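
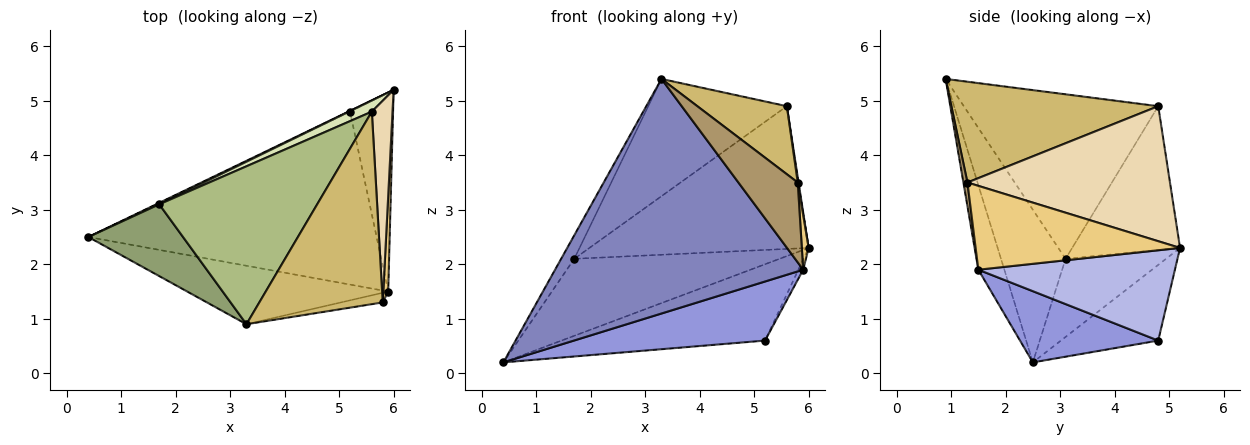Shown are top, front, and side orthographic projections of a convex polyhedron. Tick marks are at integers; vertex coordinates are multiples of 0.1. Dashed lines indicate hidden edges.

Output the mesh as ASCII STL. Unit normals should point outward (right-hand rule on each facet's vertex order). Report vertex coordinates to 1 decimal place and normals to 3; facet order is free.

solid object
 facet normal -0.431 0.902 -0.009
  outer loop
   vertex 5.2 4.8 0.6
   vertex 0.4 2.5 0.2
   vertex 6.0 5.2 2.3
  endloop
 endfacet
 facet normal -0.101 -0.965 -0.241
  outer loop
   vertex 5.9 1.5 1.9
   vertex 3.3 0.9 5.4
   vertex 0.4 2.5 0.2
  endloop
 endfacet
 facet normal 0.228 -0.315 -0.921
  outer loop
   vertex 5.9 1.5 1.9
   vertex 0.4 2.5 0.2
   vertex 5.2 4.8 0.6
  endloop
 endfacet
 facet normal 0.903 0.022 -0.430
  outer loop
   vertex 5.9 1.5 1.9
   vertex 5.2 4.8 0.6
   vertex 6.0 5.2 2.3
  endloop
 endfacet
 facet normal -0.837 0.170 0.519
  outer loop
   vertex 1.7 3.1 2.1
   vertex 0.4 2.5 0.2
   vertex 3.3 0.9 5.4
  endloop
 endfacet
 facet normal -0.642 0.457 0.616
  outer loop
   vertex 1.7 3.1 2.1
   vertex 3.3 0.9 5.4
   vertex 5.6 4.8 4.9
  endloop
 endfacet
 facet normal -0.439 0.898 0.017
  outer loop
   vertex 1.7 3.1 2.1
   vertex 6.0 5.2 2.3
   vertex 0.4 2.5 0.2
  endloop
 endfacet
 facet normal -0.440 0.895 0.070
  outer loop
   vertex 1.7 3.1 2.1
   vertex 5.6 4.8 4.9
   vertex 6.0 5.2 2.3
  endloop
 endfacet
 facet normal 0.068 -0.991 -0.120
  outer loop
   vertex 5.8 1.3 3.5
   vertex 3.3 0.9 5.4
   vertex 5.9 1.5 1.9
  endloop
 endfacet
 facet normal 0.610 -0.264 0.747
  outer loop
   vertex 5.8 1.3 3.5
   vertex 5.6 4.8 4.9
   vertex 3.3 0.9 5.4
  endloop
 endfacet
 facet normal 0.998 -0.033 0.058
  outer loop
   vertex 5.8 1.3 3.5
   vertex 5.9 1.5 1.9
   vertex 6.0 5.2 2.3
  endloop
 endfacet
 facet normal 0.988 -0.004 0.151
  outer loop
   vertex 5.8 1.3 3.5
   vertex 6.0 5.2 2.3
   vertex 5.6 4.8 4.9
  endloop
 endfacet
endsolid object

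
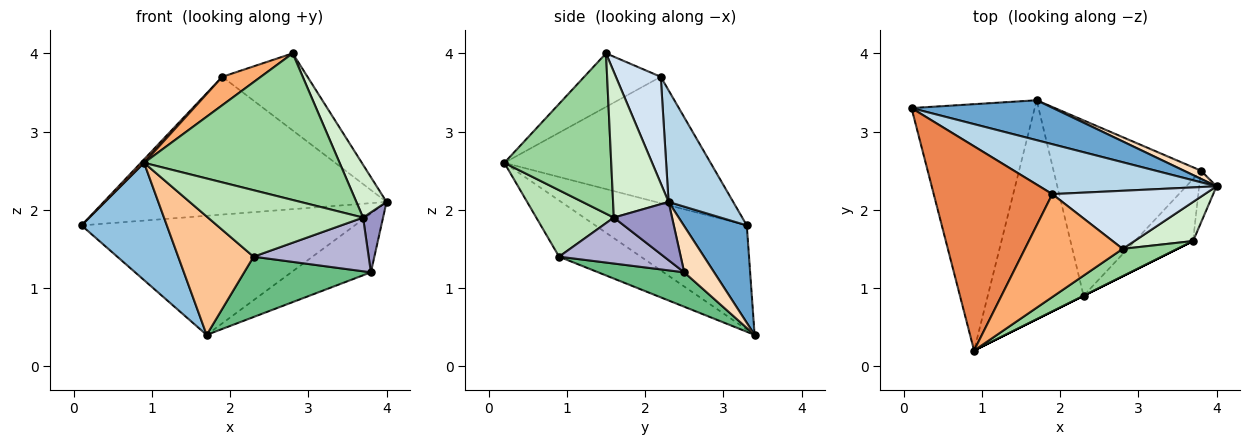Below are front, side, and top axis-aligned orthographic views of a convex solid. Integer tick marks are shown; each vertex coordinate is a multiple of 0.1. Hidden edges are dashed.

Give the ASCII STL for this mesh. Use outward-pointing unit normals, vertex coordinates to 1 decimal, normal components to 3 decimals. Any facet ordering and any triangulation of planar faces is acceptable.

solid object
 facet normal 0.214 0.926 0.310
  outer loop
   vertex 1.7 3.4 0.4
   vertex 0.1 3.3 1.8
   vertex 4.0 2.3 2.1
  endloop
 endfacet
 facet normal -0.607 -0.342 -0.718
  outer loop
   vertex 1.7 3.4 0.4
   vertex 0.9 0.2 2.6
   vertex 0.1 3.3 1.8
  endloop
 endfacet
 facet normal 0.210 0.919 0.333
  outer loop
   vertex 1.9 2.2 3.7
   vertex 4.0 2.3 2.1
   vertex 0.1 3.3 1.8
  endloop
 endfacet
 facet normal 0.388 0.736 0.555
  outer loop
   vertex 1.9 2.2 3.7
   vertex 2.8 1.5 4.0
   vertex 4.0 2.3 2.1
  endloop
 endfacet
 facet normal -0.729 -0.012 0.684
  outer loop
   vertex 1.9 2.2 3.7
   vertex 0.1 3.3 1.8
   vertex 0.9 0.2 2.6
  endloop
 endfacet
 facet normal -0.467 -0.235 0.852
  outer loop
   vertex 1.9 2.2 3.7
   vertex 0.9 0.2 2.6
   vertex 2.8 1.5 4.0
  endloop
 endfacet
 facet normal -0.459 -0.423 -0.782
  outer loop
   vertex 2.3 0.9 1.4
   vertex 0.9 0.2 2.6
   vertex 1.7 3.4 0.4
  endloop
 endfacet
 facet normal 0.349 0.928 0.129
  outer loop
   vertex 3.8 2.5 1.2
   vertex 1.7 3.4 0.4
   vertex 4.0 2.3 2.1
  endloop
 endfacet
 facet normal 0.216 -0.318 -0.923
  outer loop
   vertex 3.8 2.5 1.2
   vertex 2.3 0.9 1.4
   vertex 1.7 3.4 0.4
  endloop
 endfacet
 facet normal 0.473 -0.866 0.162
  outer loop
   vertex 3.7 1.6 1.9
   vertex 2.8 1.5 4.0
   vertex 0.9 0.2 2.6
  endloop
 endfacet
 facet normal 0.447 -0.894 0.000
  outer loop
   vertex 3.7 1.6 1.9
   vertex 0.9 0.2 2.6
   vertex 2.3 0.9 1.4
  endloop
 endfacet
 facet normal 0.828 -0.450 0.334
  outer loop
   vertex 3.7 1.6 1.9
   vertex 4.0 2.3 2.1
   vertex 2.8 1.5 4.0
  endloop
 endfacet
 facet normal 0.910 -0.312 -0.272
  outer loop
   vertex 3.7 1.6 1.9
   vertex 3.8 2.5 1.2
   vertex 4.0 2.3 2.1
  endloop
 endfacet
 facet normal 0.513 -0.562 -0.649
  outer loop
   vertex 3.7 1.6 1.9
   vertex 2.3 0.9 1.4
   vertex 3.8 2.5 1.2
  endloop
 endfacet
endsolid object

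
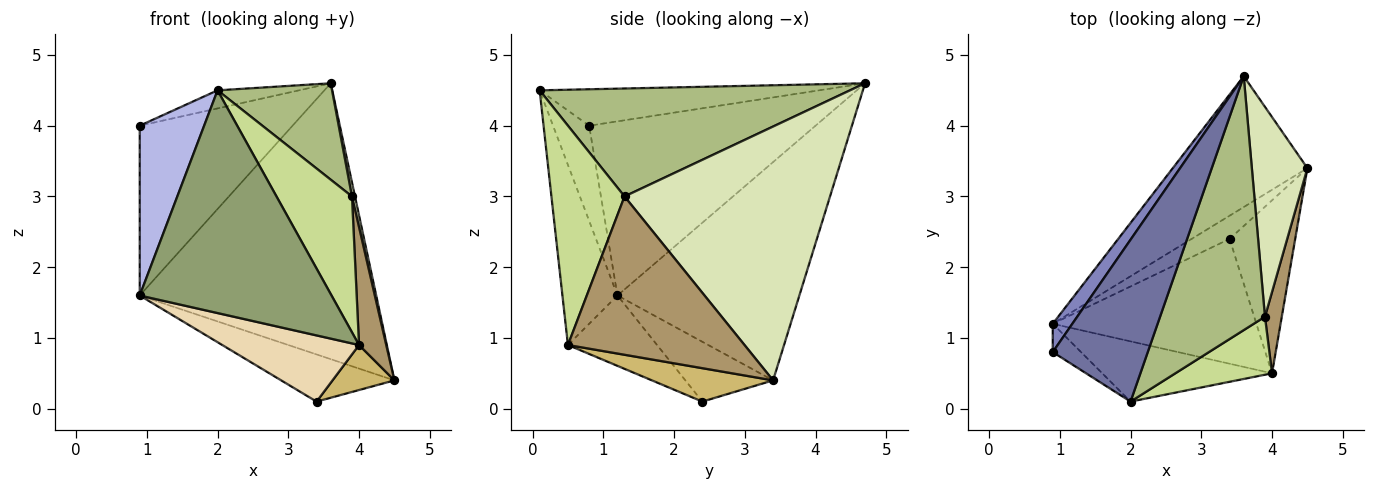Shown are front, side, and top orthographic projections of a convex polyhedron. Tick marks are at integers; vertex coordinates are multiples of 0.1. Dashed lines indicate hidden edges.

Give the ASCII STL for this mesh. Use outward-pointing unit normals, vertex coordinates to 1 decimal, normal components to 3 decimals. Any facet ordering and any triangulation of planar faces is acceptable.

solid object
 facet normal -0.356 0.104 0.929
  outer loop
   vertex 2.0 0.1 4.5
   vertex 3.6 4.7 4.6
   vertex 0.9 0.8 4.0
  endloop
 endfacet
 facet normal -0.825 0.557 0.093
  outer loop
   vertex 0.9 1.2 1.6
   vertex 0.9 0.8 4.0
   vertex 3.6 4.7 4.6
  endloop
 endfacet
 facet normal -0.571 0.742 -0.352
  outer loop
   vertex 0.9 1.2 1.6
   vertex 3.6 4.7 4.6
   vertex 4.5 3.4 0.4
  endloop
 endfacet
 facet normal -0.484 -0.863 -0.144
  outer loop
   vertex 0.9 1.2 1.6
   vertex 2.0 0.1 4.5
   vertex 0.9 0.8 4.0
  endloop
 endfacet
 facet normal -0.267 -0.930 -0.252
  outer loop
   vertex 0.9 1.2 1.6
   vertex 4.0 0.5 0.9
   vertex 2.0 0.1 4.5
  endloop
 endfacet
 facet normal 0.693 -0.256 0.674
  outer loop
   vertex 3.9 1.3 3.0
   vertex 3.6 4.7 4.6
   vertex 2.0 0.1 4.5
  endloop
 endfacet
 facet normal 0.665 -0.687 0.293
  outer loop
   vertex 3.9 1.3 3.0
   vertex 2.0 0.1 4.5
   vertex 4.0 0.5 0.9
  endloop
 endfacet
 facet normal 0.977 -0.014 0.214
  outer loop
   vertex 3.9 1.3 3.0
   vertex 4.5 3.4 0.4
   vertex 3.6 4.7 4.6
  endloop
 endfacet
 facet normal 0.983 -0.151 0.105
  outer loop
   vertex 3.9 1.3 3.0
   vertex 4.0 0.5 0.9
   vertex 4.5 3.4 0.4
  endloop
 endfacet
 facet normal 0.442 -0.226 -0.868
  outer loop
   vertex 3.4 2.4 0.1
   vertex 4.5 3.4 0.4
   vertex 4.0 0.5 0.9
  endloop
 endfacet
 facet normal -0.571 0.737 -0.362
  outer loop
   vertex 3.4 2.4 0.1
   vertex 0.9 1.2 1.6
   vertex 4.5 3.4 0.4
  endloop
 endfacet
 facet normal -0.292 -0.448 -0.845
  outer loop
   vertex 3.4 2.4 0.1
   vertex 4.0 0.5 0.9
   vertex 0.9 1.2 1.6
  endloop
 endfacet
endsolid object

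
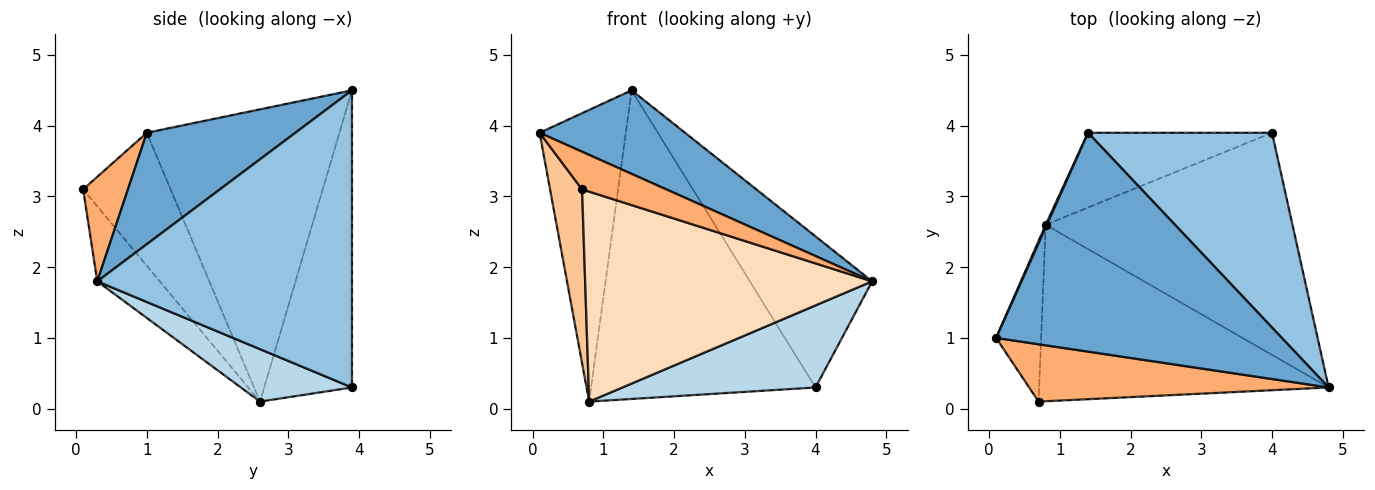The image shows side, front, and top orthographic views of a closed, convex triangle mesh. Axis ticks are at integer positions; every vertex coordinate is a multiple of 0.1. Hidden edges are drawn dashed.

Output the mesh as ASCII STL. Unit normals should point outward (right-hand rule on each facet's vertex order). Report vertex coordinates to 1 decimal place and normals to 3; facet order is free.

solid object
 facet normal 0.342 -0.335 0.878
  outer loop
   vertex 1.4 3.9 4.5
   vertex 0.1 1.0 3.9
   vertex 4.8 0.3 1.8
  endloop
 endfacet
 facet normal 0.787 0.378 0.487
  outer loop
   vertex 1.4 3.9 4.5
   vertex 4.8 0.3 1.8
   vertex 4.0 3.9 0.3
  endloop
 endfacet
 facet normal 0.196 -0.340 -0.920
  outer loop
   vertex 0.8 2.6 0.1
   vertex 4.0 3.9 0.3
   vertex 4.8 0.3 1.8
  endloop
 endfacet
 facet normal -0.913 0.408 0.004
  outer loop
   vertex 0.8 2.6 0.1
   vertex 0.1 1.0 3.9
   vertex 1.4 3.9 4.5
  endloop
 endfacet
 facet normal -0.355 0.908 -0.220
  outer loop
   vertex 0.8 2.6 0.1
   vertex 1.4 3.9 4.5
   vertex 4.0 3.9 0.3
  endloop
 endfacet
 facet normal 0.280 -0.527 0.803
  outer loop
   vertex 0.7 0.1 3.1
   vertex 4.8 0.3 1.8
   vertex 0.1 1.0 3.9
  endloop
 endfacet
 facet normal -0.895 -0.328 -0.303
  outer loop
   vertex 0.7 0.1 3.1
   vertex 0.1 1.0 3.9
   vertex 0.8 2.6 0.1
  endloop
 endfacet
 facet normal -0.164 -0.755 -0.635
  outer loop
   vertex 0.7 0.1 3.1
   vertex 0.8 2.6 0.1
   vertex 4.8 0.3 1.8
  endloop
 endfacet
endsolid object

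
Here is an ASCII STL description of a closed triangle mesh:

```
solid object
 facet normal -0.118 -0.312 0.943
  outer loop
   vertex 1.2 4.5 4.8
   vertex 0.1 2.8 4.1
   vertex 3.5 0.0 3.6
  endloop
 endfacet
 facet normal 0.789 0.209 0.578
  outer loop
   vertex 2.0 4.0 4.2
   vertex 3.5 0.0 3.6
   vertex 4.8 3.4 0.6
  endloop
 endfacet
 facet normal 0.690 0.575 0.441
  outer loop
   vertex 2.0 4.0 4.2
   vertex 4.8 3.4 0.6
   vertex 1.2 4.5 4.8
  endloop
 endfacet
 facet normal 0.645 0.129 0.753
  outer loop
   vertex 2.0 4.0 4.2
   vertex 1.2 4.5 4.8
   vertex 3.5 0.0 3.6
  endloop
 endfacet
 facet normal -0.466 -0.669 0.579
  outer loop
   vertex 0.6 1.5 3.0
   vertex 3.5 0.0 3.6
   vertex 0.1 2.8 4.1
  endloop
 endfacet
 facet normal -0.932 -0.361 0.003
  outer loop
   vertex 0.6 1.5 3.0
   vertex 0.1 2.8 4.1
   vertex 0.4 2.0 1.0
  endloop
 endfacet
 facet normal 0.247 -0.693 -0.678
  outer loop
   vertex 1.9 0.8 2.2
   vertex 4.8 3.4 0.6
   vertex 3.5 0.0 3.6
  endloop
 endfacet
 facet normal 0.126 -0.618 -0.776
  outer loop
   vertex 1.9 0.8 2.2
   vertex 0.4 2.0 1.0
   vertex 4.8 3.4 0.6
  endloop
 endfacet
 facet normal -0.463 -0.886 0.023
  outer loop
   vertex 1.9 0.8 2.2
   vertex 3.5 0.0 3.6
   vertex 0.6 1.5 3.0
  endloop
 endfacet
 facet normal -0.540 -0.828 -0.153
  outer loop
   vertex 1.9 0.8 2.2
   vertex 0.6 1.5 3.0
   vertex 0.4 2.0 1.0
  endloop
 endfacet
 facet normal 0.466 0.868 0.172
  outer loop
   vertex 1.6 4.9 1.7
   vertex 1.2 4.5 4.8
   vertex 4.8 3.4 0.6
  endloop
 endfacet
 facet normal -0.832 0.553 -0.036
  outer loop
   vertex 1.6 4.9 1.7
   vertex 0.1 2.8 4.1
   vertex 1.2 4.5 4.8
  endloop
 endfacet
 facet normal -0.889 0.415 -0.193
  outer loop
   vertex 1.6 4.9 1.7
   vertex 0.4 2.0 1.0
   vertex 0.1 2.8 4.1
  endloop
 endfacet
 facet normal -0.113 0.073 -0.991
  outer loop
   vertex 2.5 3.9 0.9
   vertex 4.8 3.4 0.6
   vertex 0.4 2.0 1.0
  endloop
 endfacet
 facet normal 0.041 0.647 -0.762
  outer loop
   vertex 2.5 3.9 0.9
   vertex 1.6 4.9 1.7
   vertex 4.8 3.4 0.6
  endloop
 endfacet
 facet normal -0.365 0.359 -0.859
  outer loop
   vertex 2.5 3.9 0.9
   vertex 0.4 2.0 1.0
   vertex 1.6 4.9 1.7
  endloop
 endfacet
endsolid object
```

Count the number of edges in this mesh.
24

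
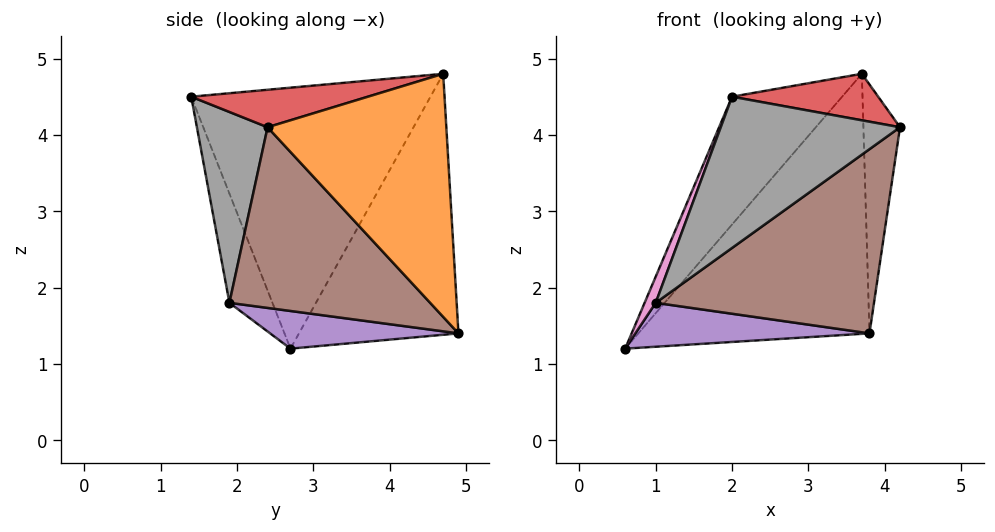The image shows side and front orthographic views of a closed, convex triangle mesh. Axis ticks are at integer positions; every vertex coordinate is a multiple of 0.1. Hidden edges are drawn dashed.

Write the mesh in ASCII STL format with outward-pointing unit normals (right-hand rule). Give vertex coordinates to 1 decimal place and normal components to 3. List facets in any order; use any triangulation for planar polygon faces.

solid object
 facet normal -0.568 0.823 0.032
  outer loop
   vertex 3.7 4.7 4.8
   vertex 3.8 4.9 1.4
   vertex 0.6 2.7 1.2
  endloop
 endfacet
 facet normal 0.979 0.200 0.041
  outer loop
   vertex 3.7 4.7 4.8
   vertex 4.2 2.4 4.1
   vertex 3.8 4.9 1.4
  endloop
 endfacet
 facet normal -0.796 0.366 0.482
  outer loop
   vertex 2.0 1.4 4.5
   vertex 3.7 4.7 4.8
   vertex 0.6 2.7 1.2
  endloop
 endfacet
 facet normal 0.273 -0.225 0.935
  outer loop
   vertex 2.0 1.4 4.5
   vertex 4.2 2.4 4.1
   vertex 3.7 4.7 4.8
  endloop
 endfacet
 facet normal 0.355 -0.441 -0.824
  outer loop
   vertex 1.0 1.9 1.8
   vertex 0.6 2.7 1.2
   vertex 3.8 4.9 1.4
  endloop
 endfacet
 facet normal 0.533 -0.580 -0.616
  outer loop
   vertex 1.0 1.9 1.8
   vertex 3.8 4.9 1.4
   vertex 4.2 2.4 4.1
  endloop
 endfacet
 facet normal -0.924 -0.239 0.298
  outer loop
   vertex 1.0 1.9 1.8
   vertex 2.0 1.4 4.5
   vertex 0.6 2.7 1.2
  endloop
 endfacet
 facet normal 0.351 -0.889 -0.294
  outer loop
   vertex 1.0 1.9 1.8
   vertex 4.2 2.4 4.1
   vertex 2.0 1.4 4.5
  endloop
 endfacet
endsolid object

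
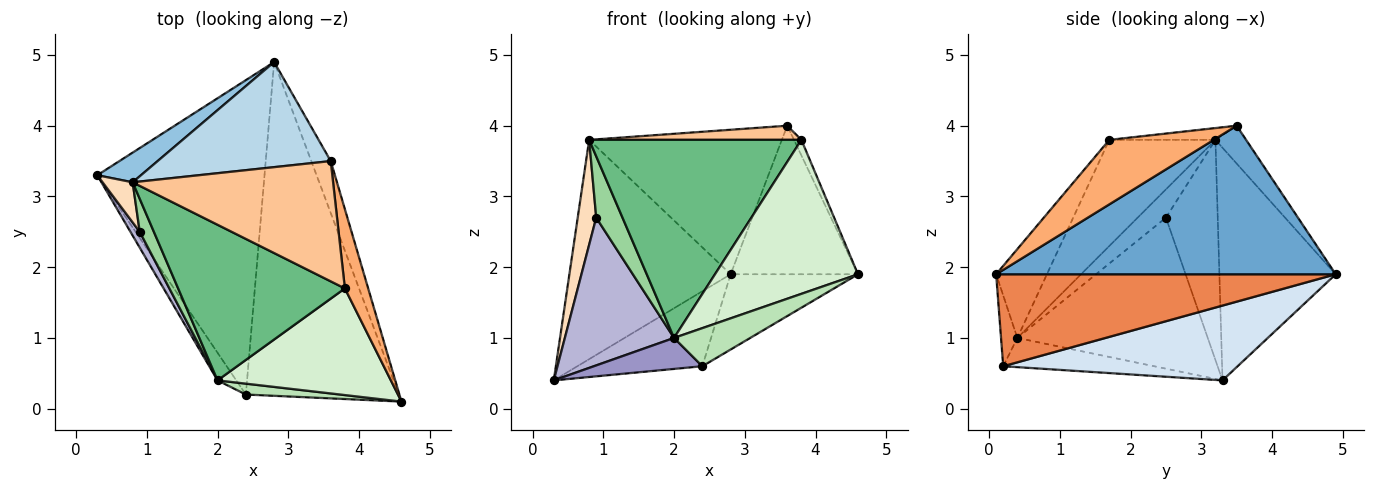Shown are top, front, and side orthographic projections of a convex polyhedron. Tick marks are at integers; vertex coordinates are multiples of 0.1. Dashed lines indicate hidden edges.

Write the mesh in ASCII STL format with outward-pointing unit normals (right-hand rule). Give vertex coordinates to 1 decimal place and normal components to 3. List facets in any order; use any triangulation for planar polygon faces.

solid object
 facet normal 0.929 0.349 -0.122
  outer loop
   vertex 3.6 3.5 4.0
   vertex 4.6 0.1 1.9
   vertex 2.8 4.9 1.9
  endloop
 endfacet
 facet normal -0.581 0.806 0.109
  outer loop
   vertex 0.8 3.2 3.8
   vertex 2.8 4.9 1.9
   vertex 0.3 3.3 0.4
  endloop
 endfacet
 facet normal -0.128 0.802 0.583
  outer loop
   vertex 0.8 3.2 3.8
   vertex 3.6 3.5 4.0
   vertex 2.8 4.9 1.9
  endloop
 endfacet
 facet normal 0.399 0.213 -0.892
  outer loop
   vertex 2.4 0.2 0.6
   vertex 0.3 3.3 0.4
   vertex 2.8 4.9 1.9
  endloop
 endfacet
 facet normal 0.506 0.190 -0.841
  outer loop
   vertex 2.4 0.2 0.6
   vertex 2.8 4.9 1.9
   vertex 4.6 0.1 1.9
  endloop
 endfacet
 facet normal 0.938 0.067 0.339
  outer loop
   vertex 3.8 1.7 3.8
   vertex 4.6 0.1 1.9
   vertex 3.6 3.5 4.0
  endloop
 endfacet
 facet normal -0.058 -0.117 0.991
  outer loop
   vertex 3.8 1.7 3.8
   vertex 3.6 3.5 4.0
   vertex 0.8 3.2 3.8
  endloop
 endfacet
 facet normal -0.934 -0.334 0.128
  outer loop
   vertex 0.9 2.5 2.7
   vertex 0.8 3.2 3.8
   vertex 0.3 3.3 0.4
  endloop
 endfacet
 facet normal -0.366 -0.732 0.575
  outer loop
   vertex 2.0 0.4 1.0
   vertex 3.8 1.7 3.8
   vertex 0.8 3.2 3.8
  endloop
 endfacet
 facet normal -0.688 -0.639 0.344
  outer loop
   vertex 2.0 0.4 1.0
   vertex 0.8 3.2 3.8
   vertex 0.9 2.5 2.7
  endloop
 endfacet
 facet normal -0.202 -0.942 0.269
  outer loop
   vertex 2.0 0.4 1.0
   vertex 2.4 0.2 0.6
   vertex 4.6 0.1 1.9
  endloop
 endfacet
 facet normal -0.280 -0.789 0.547
  outer loop
   vertex 2.0 0.4 1.0
   vertex 4.6 0.1 1.9
   vertex 3.8 1.7 3.8
  endloop
 endfacet
 facet normal -0.720 -0.518 -0.461
  outer loop
   vertex 2.0 0.4 1.0
   vertex 0.3 3.3 0.4
   vertex 2.4 0.2 0.6
  endloop
 endfacet
 facet normal -0.866 -0.497 0.053
  outer loop
   vertex 2.0 0.4 1.0
   vertex 0.9 2.5 2.7
   vertex 0.3 3.3 0.4
  endloop
 endfacet
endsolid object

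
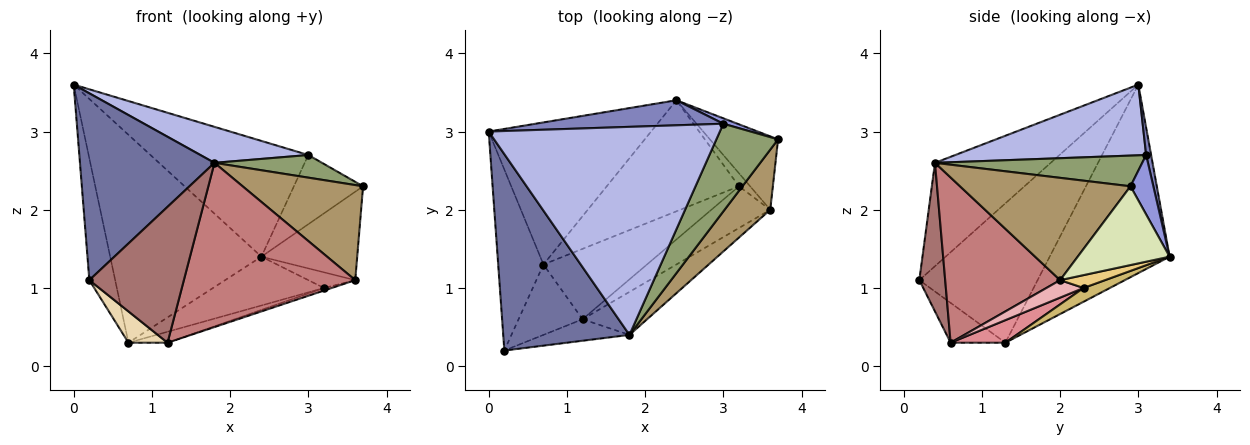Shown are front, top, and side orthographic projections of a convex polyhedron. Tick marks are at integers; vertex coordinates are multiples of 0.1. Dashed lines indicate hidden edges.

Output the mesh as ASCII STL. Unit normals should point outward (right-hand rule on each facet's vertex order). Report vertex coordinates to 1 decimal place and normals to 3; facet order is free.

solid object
 facet normal -0.510 -0.593 0.623
  outer loop
   vertex 1.8 0.4 2.6
   vertex 0.0 3.0 3.6
   vertex 0.2 0.2 1.1
  endloop
 endfacet
 facet normal 0.031 0.977 0.211
  outer loop
   vertex 3.0 3.1 2.7
   vertex 2.4 3.4 1.4
   vertex 0.0 3.0 3.6
  endloop
 endfacet
 facet normal 0.313 0.947 0.074
  outer loop
   vertex 3.0 3.1 2.7
   vertex 3.7 2.9 2.3
   vertex 2.4 3.4 1.4
  endloop
 endfacet
 facet normal 0.288 -0.163 0.943
  outer loop
   vertex 3.0 3.1 2.7
   vertex 0.0 3.0 3.6
   vertex 1.8 0.4 2.6
  endloop
 endfacet
 facet normal 0.434 -0.225 0.872
  outer loop
   vertex 3.0 3.1 2.7
   vertex 1.8 0.4 2.6
   vertex 3.7 2.9 2.3
  endloop
 endfacet
 facet normal -0.931 0.203 -0.302
  outer loop
   vertex 0.7 1.3 0.3
   vertex 0.2 0.2 1.1
   vertex 0.0 3.0 3.6
  endloop
 endfacet
 facet normal -0.548 0.691 -0.472
  outer loop
   vertex 0.7 1.3 0.3
   vertex 0.0 3.0 3.6
   vertex 2.4 3.4 1.4
  endloop
 endfacet
 facet normal 0.594 0.619 -0.514
  outer loop
   vertex 3.6 2.0 1.1
   vertex 2.4 3.4 1.4
   vertex 3.7 2.9 2.3
  endloop
 endfacet
 facet normal 0.767 -0.542 0.343
  outer loop
   vertex 3.6 2.0 1.1
   vertex 3.7 2.9 2.3
   vertex 1.8 0.4 2.6
  endloop
 endfacet
 facet normal 0.095 0.400 -0.911
  outer loop
   vertex 3.2 2.3 1.0
   vertex 0.7 1.3 0.3
   vertex 2.4 3.4 1.4
  endloop
 endfacet
 facet normal 0.593 0.619 -0.516
  outer loop
   vertex 3.2 2.3 1.0
   vertex 2.4 3.4 1.4
   vertex 3.6 2.0 1.1
  endloop
 endfacet
 facet normal -0.494 -0.353 -0.794
  outer loop
   vertex 1.2 0.6 0.3
   vertex 0.2 0.2 1.1
   vertex 0.7 1.3 0.3
  endloop
 endfacet
 facet normal 0.261 -0.954 -0.151
  outer loop
   vertex 1.2 0.6 0.3
   vertex 1.8 0.4 2.6
   vertex 0.2 0.2 1.1
  endloop
 endfacet
 facet normal 0.544 -0.812 -0.213
  outer loop
   vertex 1.2 0.6 0.3
   vertex 3.6 2.0 1.1
   vertex 1.8 0.4 2.6
  endloop
 endfacet
 facet normal 0.210 0.150 -0.966
  outer loop
   vertex 1.2 0.6 0.3
   vertex 0.7 1.3 0.3
   vertex 3.2 2.3 1.0
  endloop
 endfacet
 facet normal 0.284 0.060 -0.957
  outer loop
   vertex 1.2 0.6 0.3
   vertex 3.2 2.3 1.0
   vertex 3.6 2.0 1.1
  endloop
 endfacet
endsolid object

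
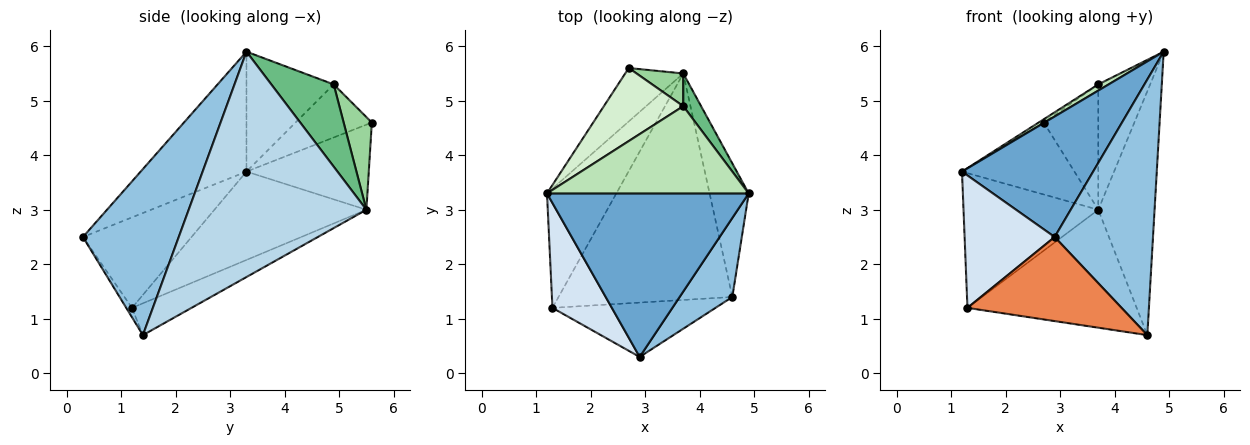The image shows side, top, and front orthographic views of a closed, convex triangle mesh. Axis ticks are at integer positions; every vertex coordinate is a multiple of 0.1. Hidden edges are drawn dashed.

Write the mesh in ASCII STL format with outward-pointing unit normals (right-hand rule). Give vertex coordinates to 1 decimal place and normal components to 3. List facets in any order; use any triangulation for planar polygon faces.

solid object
 facet normal -0.432 -0.535 0.726
  outer loop
   vertex 2.9 0.3 2.5
   vertex 4.9 3.3 5.9
   vertex 1.2 3.3 3.7
  endloop
 endfacet
 facet normal 0.681 -0.699 0.216
  outer loop
   vertex 4.6 1.4 0.7
   vertex 4.9 3.3 5.9
   vertex 2.9 0.3 2.5
  endloop
 endfacet
 facet normal 0.941 0.298 -0.163
  outer loop
   vertex 3.7 5.5 3.0
   vertex 4.9 3.3 5.9
   vertex 4.6 1.4 0.7
  endloop
 endfacet
 facet normal -0.687 -0.570 0.451
  outer loop
   vertex 1.3 1.2 1.2
   vertex 2.9 0.3 2.5
   vertex 1.2 3.3 3.7
  endloop
 endfacet
 facet normal -0.031 -0.839 -0.543
  outer loop
   vertex 1.3 1.2 1.2
   vertex 4.6 1.4 0.7
   vertex 2.9 0.3 2.5
  endloop
 endfacet
 facet normal -0.645 0.572 -0.506
  outer loop
   vertex 1.3 1.2 1.2
   vertex 1.2 3.3 3.7
   vertex 3.7 5.5 3.0
  endloop
 endfacet
 facet normal -0.160 0.456 -0.875
  outer loop
   vertex 1.3 1.2 1.2
   vertex 3.7 5.5 3.0
   vertex 4.6 1.4 0.7
  endloop
 endfacet
 facet normal -0.658 0.605 -0.449
  outer loop
   vertex 2.7 5.6 4.6
   vertex 3.7 5.5 3.0
   vertex 1.2 3.3 3.7
  endloop
 endfacet
 facet normal 0.759 0.631 0.164
  outer loop
   vertex 3.7 4.9 5.3
   vertex 4.9 3.3 5.9
   vertex 3.7 5.5 3.0
  endloop
 endfacet
 facet normal 0.448 0.865 0.226
  outer loop
   vertex 3.7 4.9 5.3
   vertex 3.7 5.5 3.0
   vertex 2.7 5.6 4.6
  endloop
 endfacet
 facet normal -0.510 -0.061 0.858
  outer loop
   vertex 3.7 4.9 5.3
   vertex 1.2 3.3 3.7
   vertex 4.9 3.3 5.9
  endloop
 endfacet
 facet normal -0.555 0.037 0.831
  outer loop
   vertex 3.7 4.9 5.3
   vertex 2.7 5.6 4.6
   vertex 1.2 3.3 3.7
  endloop
 endfacet
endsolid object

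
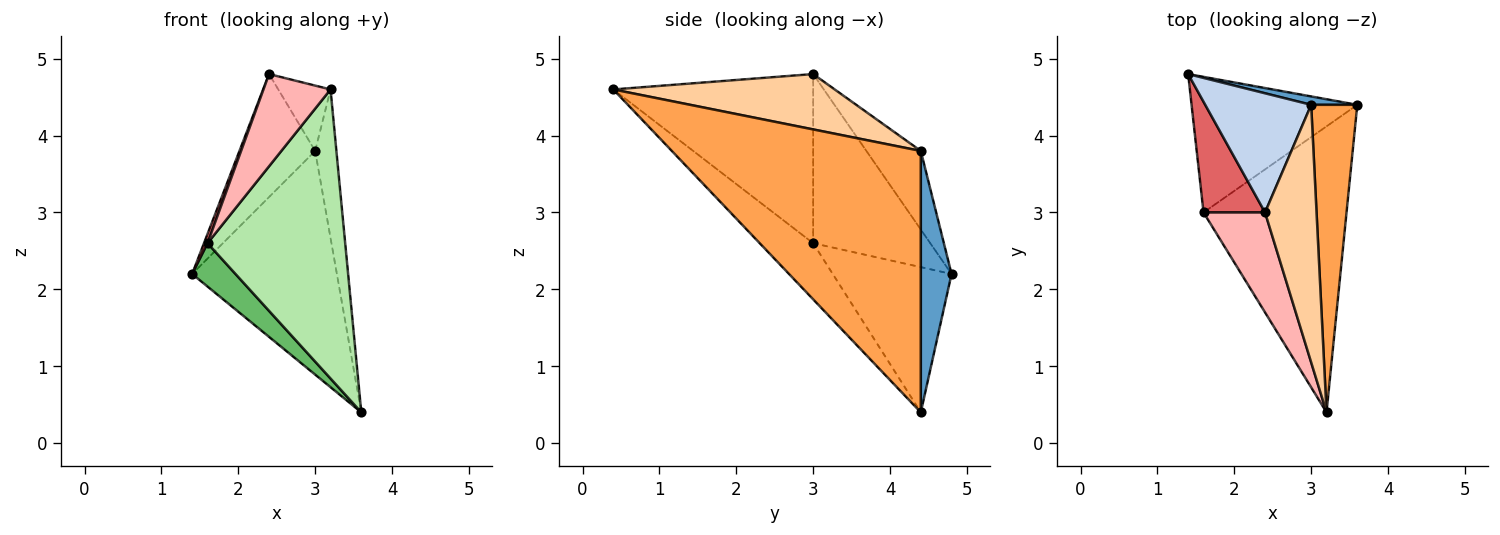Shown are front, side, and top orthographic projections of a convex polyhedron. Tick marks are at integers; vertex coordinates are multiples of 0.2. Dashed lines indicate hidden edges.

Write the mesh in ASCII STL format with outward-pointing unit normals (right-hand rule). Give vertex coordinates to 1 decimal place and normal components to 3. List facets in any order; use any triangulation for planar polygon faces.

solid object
 facet normal 0.208 0.978 0.037
  outer loop
   vertex 3.0 4.4 3.8
   vertex 3.6 4.4 0.4
   vertex 1.4 4.8 2.2
  endloop
 endfacet
 facet normal -0.459 0.638 0.618
  outer loop
   vertex 3.0 4.4 3.8
   vertex 1.4 4.8 2.2
   vertex 2.4 3.0 4.8
  endloop
 endfacet
 facet normal 0.981 0.084 0.173
  outer loop
   vertex 3.0 4.4 3.8
   vertex 3.2 0.4 4.6
   vertex 3.6 4.4 0.4
  endloop
 endfacet
 facet normal 0.721 0.170 0.671
  outer loop
   vertex 3.0 4.4 3.8
   vertex 2.4 3.0 4.8
   vertex 3.2 0.4 4.6
  endloop
 endfacet
 facet normal -0.641 -0.234 -0.731
  outer loop
   vertex 1.6 3.0 2.6
   vertex 1.4 4.8 2.2
   vertex 3.6 4.4 0.4
  endloop
 endfacet
 facet normal -0.266 -0.685 -0.678
  outer loop
   vertex 1.6 3.0 2.6
   vertex 3.6 4.4 0.4
   vertex 3.2 0.4 4.6
  endloop
 endfacet
 facet normal -0.939 -0.028 0.342
  outer loop
   vertex 1.6 3.0 2.6
   vertex 2.4 3.0 4.8
   vertex 1.4 4.8 2.2
  endloop
 endfacet
 facet normal -0.896 -0.301 0.326
  outer loop
   vertex 1.6 3.0 2.6
   vertex 3.2 0.4 4.6
   vertex 2.4 3.0 4.8
  endloop
 endfacet
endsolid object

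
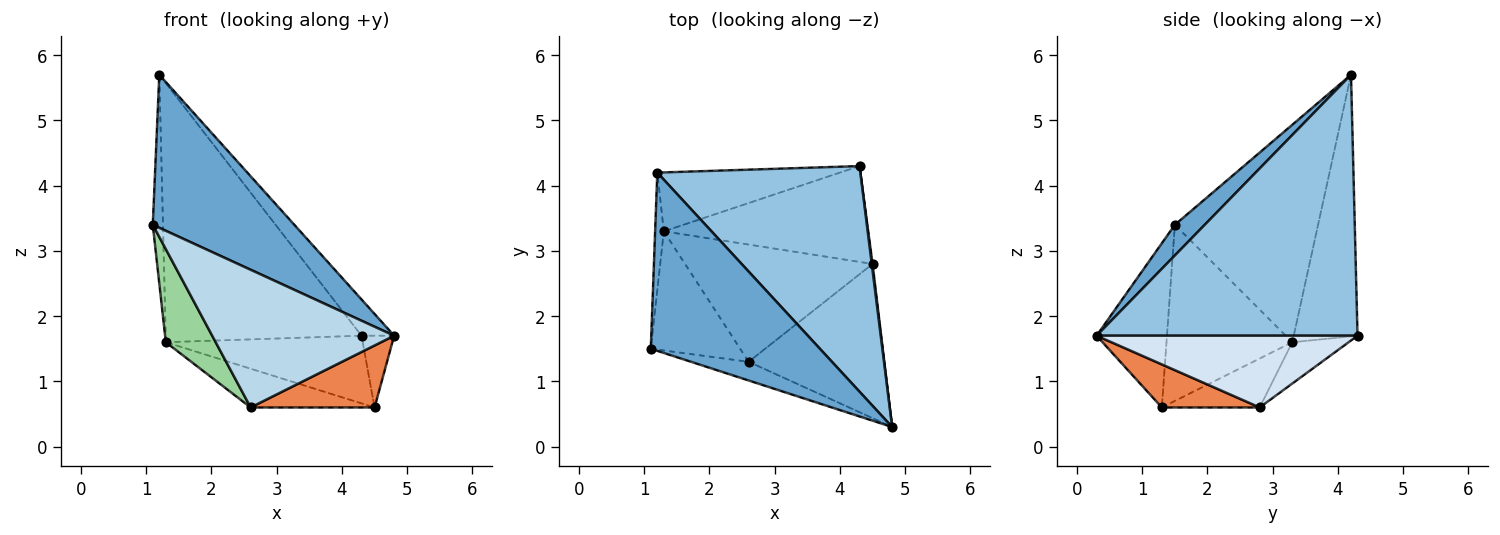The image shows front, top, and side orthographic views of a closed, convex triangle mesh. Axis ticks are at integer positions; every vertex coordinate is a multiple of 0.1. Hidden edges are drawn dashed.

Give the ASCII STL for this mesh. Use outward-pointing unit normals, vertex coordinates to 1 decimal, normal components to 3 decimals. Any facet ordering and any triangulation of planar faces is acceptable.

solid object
 facet normal 0.136 -0.645 0.752
  outer loop
   vertex 1.2 4.2 5.7
   vertex 1.1 1.5 3.4
   vertex 4.8 0.3 1.7
  endloop
 endfacet
 facet normal 0.785 0.098 0.611
  outer loop
   vertex 1.2 4.2 5.7
   vertex 4.8 0.3 1.7
   vertex 4.3 4.3 1.7
  endloop
 endfacet
 facet normal -0.358 -0.925 -0.126
  outer loop
   vertex 2.6 1.3 0.6
   vertex 4.8 0.3 1.7
   vertex 1.1 1.5 3.4
  endloop
 endfacet
 facet normal 0.992 0.124 0.011
  outer loop
   vertex 4.5 2.8 0.6
   vertex 4.3 4.3 1.7
   vertex 4.8 0.3 1.7
  endloop
 endfacet
 facet normal 0.282 -0.358 -0.890
  outer loop
   vertex 4.5 2.8 0.6
   vertex 4.8 0.3 1.7
   vertex 2.6 1.3 0.6
  endloop
 endfacet
 facet normal -0.303 0.929 -0.211
  outer loop
   vertex 1.3 3.3 1.6
   vertex 1.2 4.2 5.7
   vertex 4.3 4.3 1.7
  endloop
 endfacet
 facet normal -0.163 0.569 -0.806
  outer loop
   vertex 1.3 3.3 1.6
   vertex 4.3 4.3 1.7
   vertex 4.5 2.8 0.6
  endloop
 endfacet
 facet normal -0.240 0.305 -0.922
  outer loop
   vertex 1.3 3.3 1.6
   vertex 4.5 2.8 0.6
   vertex 2.6 1.3 0.6
  endloop
 endfacet
 facet normal -0.997 0.071 -0.040
  outer loop
   vertex 1.3 3.3 1.6
   vertex 1.1 1.5 3.4
   vertex 1.2 4.2 5.7
  endloop
 endfacet
 facet normal -0.841 -0.333 -0.427
  outer loop
   vertex 1.3 3.3 1.6
   vertex 2.6 1.3 0.6
   vertex 1.1 1.5 3.4
  endloop
 endfacet
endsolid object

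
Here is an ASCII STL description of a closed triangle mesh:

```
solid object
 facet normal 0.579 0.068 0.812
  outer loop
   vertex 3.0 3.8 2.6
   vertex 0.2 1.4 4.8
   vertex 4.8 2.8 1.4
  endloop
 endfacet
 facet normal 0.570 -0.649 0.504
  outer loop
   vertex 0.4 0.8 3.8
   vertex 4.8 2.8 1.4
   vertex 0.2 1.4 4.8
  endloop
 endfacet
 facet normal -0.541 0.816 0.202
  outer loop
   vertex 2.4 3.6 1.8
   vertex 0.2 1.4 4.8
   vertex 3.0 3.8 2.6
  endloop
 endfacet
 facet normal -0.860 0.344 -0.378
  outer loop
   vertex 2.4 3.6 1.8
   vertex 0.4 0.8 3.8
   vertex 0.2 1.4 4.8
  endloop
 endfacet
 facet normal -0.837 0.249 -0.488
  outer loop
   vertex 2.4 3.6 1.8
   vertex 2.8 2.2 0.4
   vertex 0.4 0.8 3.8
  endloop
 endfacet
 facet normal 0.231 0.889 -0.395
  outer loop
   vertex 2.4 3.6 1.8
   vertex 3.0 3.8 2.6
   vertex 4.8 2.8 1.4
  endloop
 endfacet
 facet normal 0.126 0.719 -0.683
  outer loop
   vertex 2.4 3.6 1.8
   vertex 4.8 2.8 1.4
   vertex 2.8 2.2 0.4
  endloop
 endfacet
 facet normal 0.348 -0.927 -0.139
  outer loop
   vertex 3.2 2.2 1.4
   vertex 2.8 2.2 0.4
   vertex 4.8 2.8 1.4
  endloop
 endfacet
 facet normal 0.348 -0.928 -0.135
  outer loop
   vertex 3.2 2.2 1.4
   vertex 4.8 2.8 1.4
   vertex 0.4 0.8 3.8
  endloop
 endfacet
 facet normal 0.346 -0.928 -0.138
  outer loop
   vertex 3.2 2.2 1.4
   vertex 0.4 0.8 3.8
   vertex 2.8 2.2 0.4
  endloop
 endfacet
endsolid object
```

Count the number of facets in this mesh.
10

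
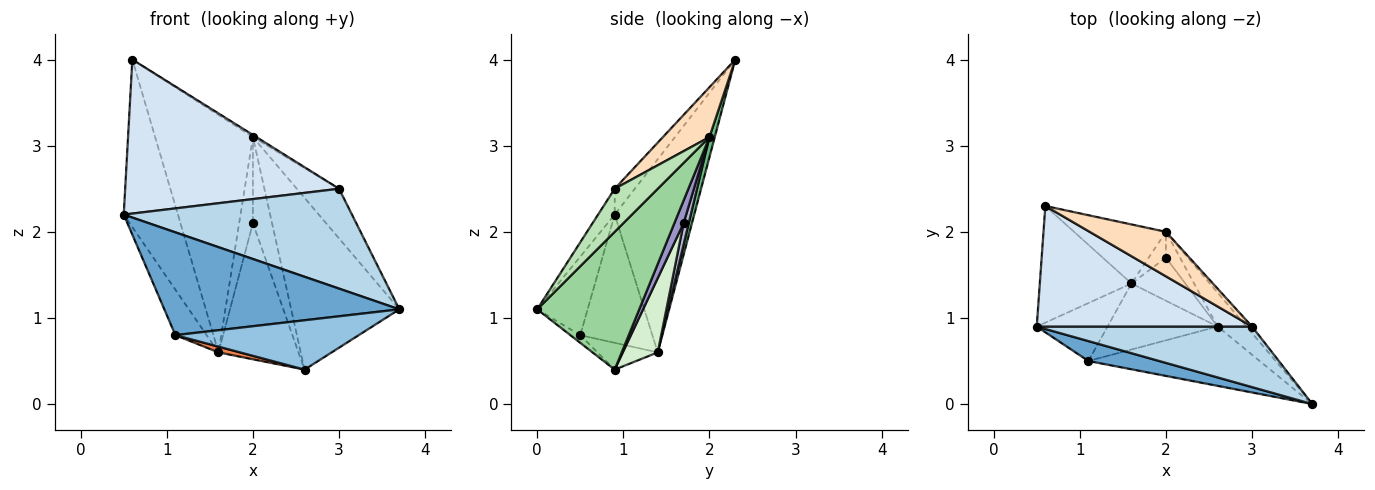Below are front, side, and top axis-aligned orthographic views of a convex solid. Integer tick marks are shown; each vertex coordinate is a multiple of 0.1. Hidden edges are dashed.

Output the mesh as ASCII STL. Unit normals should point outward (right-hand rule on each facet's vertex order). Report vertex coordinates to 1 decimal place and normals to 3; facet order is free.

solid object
 facet normal -0.206 -0.961 0.186
  outer loop
   vertex 1.1 0.5 0.8
   vertex 3.7 0.0 1.1
   vertex 0.5 0.9 2.2
  endloop
 endfacet
 facet normal -0.034 -0.639 -0.768
  outer loop
   vertex 1.1 0.5 0.8
   vertex 2.6 0.9 0.4
   vertex 3.7 0.0 1.1
  endloop
 endfacet
 facet normal -0.062 -0.853 0.518
  outer loop
   vertex 3.0 0.9 2.5
   vertex 0.5 0.9 2.2
   vertex 3.7 0.0 1.1
  endloop
 endfacet
 facet normal -0.074 -0.785 0.615
  outer loop
   vertex 3.0 0.9 2.5
   vertex 0.6 2.3 4.0
   vertex 0.5 0.9 2.2
  endloop
 endfacet
 facet normal -0.236 -0.084 -0.968
  outer loop
   vertex 1.6 1.4 0.6
   vertex 2.6 0.9 0.4
   vertex 1.1 0.5 0.8
  endloop
 endfacet
 facet normal -0.769 0.524 -0.365
  outer loop
   vertex 1.6 1.4 0.6
   vertex 0.5 0.9 2.2
   vertex 0.6 2.3 4.0
  endloop
 endfacet
 facet normal -0.819 0.354 -0.452
  outer loop
   vertex 1.6 1.4 0.6
   vertex 1.1 0.5 0.8
   vertex 0.5 0.9 2.2
  endloop
 endfacet
 facet normal 0.546 0.040 0.837
  outer loop
   vertex 2.0 2.0 3.1
   vertex 0.6 2.3 4.0
   vertex 3.0 0.9 2.5
  endloop
 endfacet
 facet normal 0.053 0.969 -0.241
  outer loop
   vertex 2.0 2.0 3.1
   vertex 1.6 1.4 0.6
   vertex 0.6 2.3 4.0
  endloop
 endfacet
 facet normal 0.679 0.720 -0.142
  outer loop
   vertex 2.0 2.0 3.1
   vertex 3.7 0.0 1.1
   vertex 2.6 0.9 0.4
  endloop
 endfacet
 facet normal 0.711 0.697 -0.092
  outer loop
   vertex 2.0 2.0 3.1
   vertex 3.0 0.9 2.5
   vertex 3.7 0.0 1.1
  endloop
 endfacet
 facet normal 0.384 0.880 -0.279
  outer loop
   vertex 2.0 1.7 2.1
   vertex 2.6 0.9 0.4
   vertex 1.6 1.4 0.6
  endloop
 endfacet
 facet normal 0.420 0.869 -0.261
  outer loop
   vertex 2.0 1.7 2.1
   vertex 2.0 2.0 3.1
   vertex 2.6 0.9 0.4
  endloop
 endfacet
 facet normal 0.338 0.901 -0.270
  outer loop
   vertex 2.0 1.7 2.1
   vertex 1.6 1.4 0.6
   vertex 2.0 2.0 3.1
  endloop
 endfacet
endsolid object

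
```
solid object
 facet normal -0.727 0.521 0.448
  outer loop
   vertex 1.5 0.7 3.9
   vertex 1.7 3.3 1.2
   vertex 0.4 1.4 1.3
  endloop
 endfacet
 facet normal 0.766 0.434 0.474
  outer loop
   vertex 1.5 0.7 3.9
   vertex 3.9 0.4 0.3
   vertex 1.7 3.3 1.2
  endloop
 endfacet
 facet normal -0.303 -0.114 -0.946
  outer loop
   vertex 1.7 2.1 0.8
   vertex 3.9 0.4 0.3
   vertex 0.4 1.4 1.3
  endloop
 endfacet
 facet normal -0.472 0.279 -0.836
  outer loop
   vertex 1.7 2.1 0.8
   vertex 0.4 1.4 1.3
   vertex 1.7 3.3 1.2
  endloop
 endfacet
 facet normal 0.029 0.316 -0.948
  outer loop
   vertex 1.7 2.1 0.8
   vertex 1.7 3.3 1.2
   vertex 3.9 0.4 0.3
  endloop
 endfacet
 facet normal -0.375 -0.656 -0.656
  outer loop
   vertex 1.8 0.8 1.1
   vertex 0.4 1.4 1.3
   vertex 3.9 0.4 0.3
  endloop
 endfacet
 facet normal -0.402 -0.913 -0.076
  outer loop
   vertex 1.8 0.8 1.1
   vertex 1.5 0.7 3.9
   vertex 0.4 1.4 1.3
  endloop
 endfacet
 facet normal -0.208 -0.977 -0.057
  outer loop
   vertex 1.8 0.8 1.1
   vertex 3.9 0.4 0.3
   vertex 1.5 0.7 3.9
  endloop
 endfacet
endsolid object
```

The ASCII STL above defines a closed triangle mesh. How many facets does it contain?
8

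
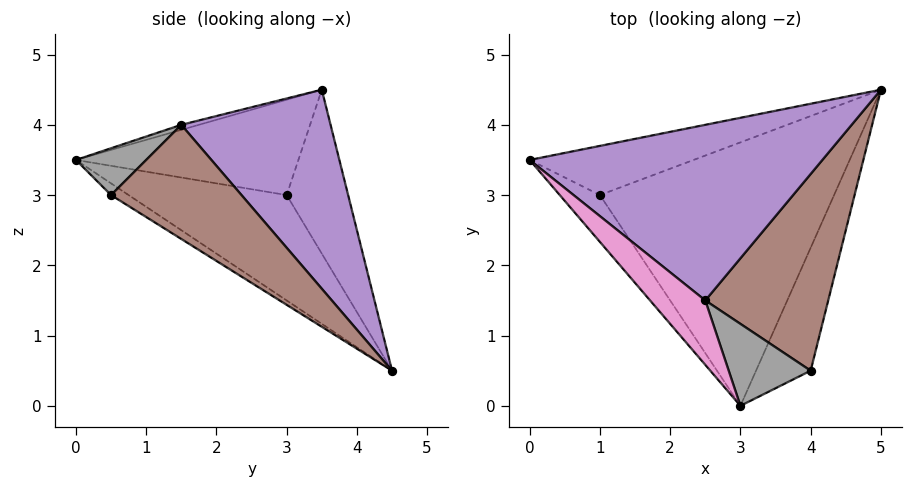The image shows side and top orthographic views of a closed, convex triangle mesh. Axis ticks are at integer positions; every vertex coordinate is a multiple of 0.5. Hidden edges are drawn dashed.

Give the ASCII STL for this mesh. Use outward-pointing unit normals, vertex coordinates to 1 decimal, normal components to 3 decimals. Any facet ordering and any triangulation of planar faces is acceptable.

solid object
 facet normal -0.183 -0.488 -0.854
  outer loop
   vertex 4.0 0.5 3.0
   vertex 3.0 0.0 3.5
   vertex 5.0 4.5 0.5
  endloop
 endfacet
 facet normal -0.577 0.577 -0.577
  outer loop
   vertex 1.0 3.0 3.0
   vertex 0.0 3.5 4.5
   vertex 5.0 4.5 0.5
  endloop
 endfacet
 facet normal -0.762 -0.562 -0.321
  outer loop
   vertex 1.0 3.0 3.0
   vertex 3.0 0.0 3.5
   vertex 0.0 3.5 4.5
  endloop
 endfacet
 facet normal -0.378 -0.392 -0.839
  outer loop
   vertex 1.0 3.0 3.0
   vertex 5.0 4.5 0.5
   vertex 3.0 0.0 3.5
  endloop
 endfacet
 facet normal 0.504 0.444 0.741
  outer loop
   vertex 2.5 1.5 4.0
   vertex 5.0 4.5 0.5
   vertex 0.0 3.5 4.5
  endloop
 endfacet
 facet normal 0.654 0.277 0.704
  outer loop
   vertex 2.5 1.5 4.0
   vertex 4.0 0.5 3.0
   vertex 5.0 4.5 0.5
  endloop
 endfacet
 facet normal -0.085 -0.341 0.936
  outer loop
   vertex 2.5 1.5 4.0
   vertex 0.0 3.5 4.5
   vertex 3.0 0.0 3.5
  endloop
 endfacet
 facet normal 0.492 -0.123 0.862
  outer loop
   vertex 2.5 1.5 4.0
   vertex 3.0 0.0 3.5
   vertex 4.0 0.5 3.0
  endloop
 endfacet
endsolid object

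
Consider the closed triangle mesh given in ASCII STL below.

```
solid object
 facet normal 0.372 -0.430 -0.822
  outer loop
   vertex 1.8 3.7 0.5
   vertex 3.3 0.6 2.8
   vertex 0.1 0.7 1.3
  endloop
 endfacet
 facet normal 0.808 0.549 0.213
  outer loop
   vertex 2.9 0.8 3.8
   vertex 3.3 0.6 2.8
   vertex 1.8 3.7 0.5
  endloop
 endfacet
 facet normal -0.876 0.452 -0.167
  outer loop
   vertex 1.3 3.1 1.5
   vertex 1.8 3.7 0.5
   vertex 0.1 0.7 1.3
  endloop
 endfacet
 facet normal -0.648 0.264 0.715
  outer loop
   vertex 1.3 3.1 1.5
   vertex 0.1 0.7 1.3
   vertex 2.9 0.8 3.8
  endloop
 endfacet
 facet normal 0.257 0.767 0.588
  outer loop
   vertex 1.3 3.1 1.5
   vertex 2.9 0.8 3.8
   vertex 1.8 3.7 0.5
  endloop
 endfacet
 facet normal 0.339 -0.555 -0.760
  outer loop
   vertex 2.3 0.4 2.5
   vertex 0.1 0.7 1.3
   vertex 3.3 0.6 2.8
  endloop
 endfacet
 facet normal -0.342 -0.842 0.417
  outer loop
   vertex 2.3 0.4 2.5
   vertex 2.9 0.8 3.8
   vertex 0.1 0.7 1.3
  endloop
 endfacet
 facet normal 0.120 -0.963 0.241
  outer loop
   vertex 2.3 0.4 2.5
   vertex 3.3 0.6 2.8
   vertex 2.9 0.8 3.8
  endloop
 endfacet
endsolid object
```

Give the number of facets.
8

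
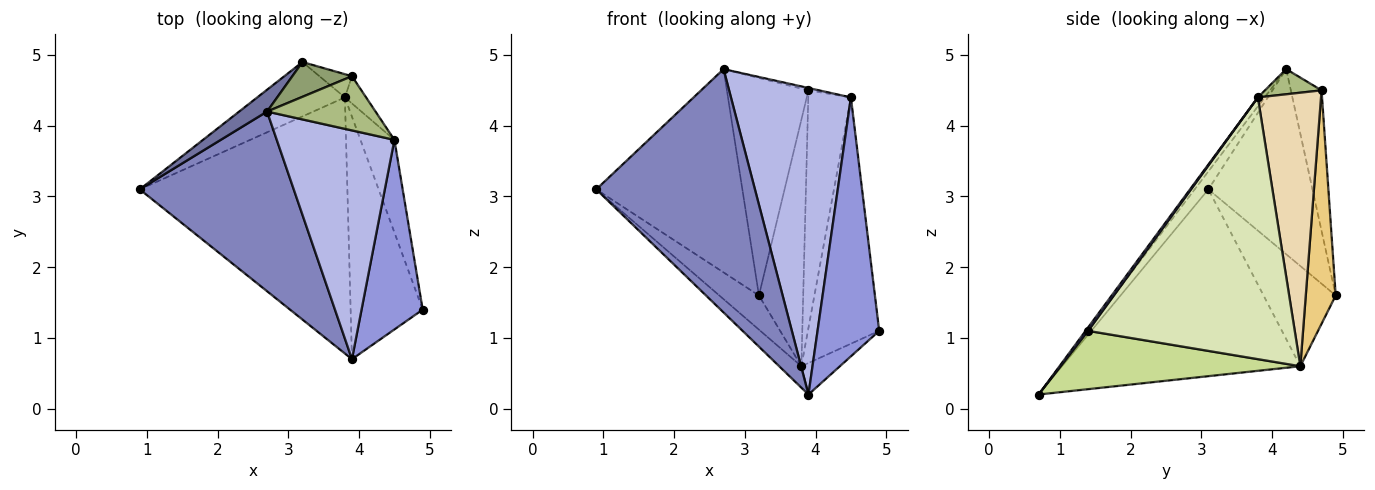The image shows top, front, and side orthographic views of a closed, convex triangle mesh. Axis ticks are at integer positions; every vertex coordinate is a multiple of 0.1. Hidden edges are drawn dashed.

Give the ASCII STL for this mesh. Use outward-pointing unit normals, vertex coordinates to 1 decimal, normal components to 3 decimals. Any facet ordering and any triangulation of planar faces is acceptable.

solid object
 facet normal -0.578 0.811 0.087
  outer loop
   vertex 2.7 4.2 4.8
   vertex 3.2 4.9 1.6
   vertex 0.9 3.1 3.1
  endloop
 endfacet
 facet normal -0.069 -0.803 0.593
  outer loop
   vertex 3.9 0.7 0.2
   vertex 2.7 4.2 4.8
   vertex 0.9 3.1 3.1
  endloop
 endfacet
 facet normal 0.033 -0.806 0.590
  outer loop
   vertex 3.9 0.7 0.2
   vertex 4.9 1.4 1.1
   vertex 4.5 3.8 4.4
  endloop
 endfacet
 facet normal -0.045 -0.801 0.597
  outer loop
   vertex 3.9 0.7 0.2
   vertex 4.5 3.8 4.4
   vertex 2.7 4.2 4.8
  endloop
 endfacet
 facet normal -0.349 0.926 0.148
  outer loop
   vertex 3.9 4.7 4.5
   vertex 3.2 4.9 1.6
   vertex 2.7 4.2 4.8
  endloop
 endfacet
 facet normal 0.226 0.042 0.973
  outer loop
   vertex 3.9 4.7 4.5
   vertex 2.7 4.2 4.8
   vertex 4.5 3.8 4.4
  endloop
 endfacet
 facet normal 0.626 0.101 -0.773
  outer loop
   vertex 3.8 4.4 0.6
   vertex 4.9 1.4 1.1
   vertex 3.9 0.7 0.2
  endloop
 endfacet
 facet normal 0.938 0.324 -0.122
  outer loop
   vertex 3.8 4.4 0.6
   vertex 4.5 3.8 4.4
   vertex 4.9 1.4 1.1
  endloop
 endfacet
 facet normal -0.696 0.382 -0.608
  outer loop
   vertex 3.8 4.4 0.6
   vertex 0.9 3.1 3.1
   vertex 3.2 4.9 1.6
  endloop
 endfacet
 facet normal -0.668 0.062 -0.742
  outer loop
   vertex 3.8 4.4 0.6
   vertex 3.9 0.7 0.2
   vertex 0.9 3.1 3.1
  endloop
 endfacet
 facet normal 0.558 0.826 -0.078
  outer loop
   vertex 3.8 4.4 0.6
   vertex 3.2 4.9 1.6
   vertex 3.9 4.7 4.5
  endloop
 endfacet
 facet normal 0.827 0.558 -0.064
  outer loop
   vertex 3.8 4.4 0.6
   vertex 3.9 4.7 4.5
   vertex 4.5 3.8 4.4
  endloop
 endfacet
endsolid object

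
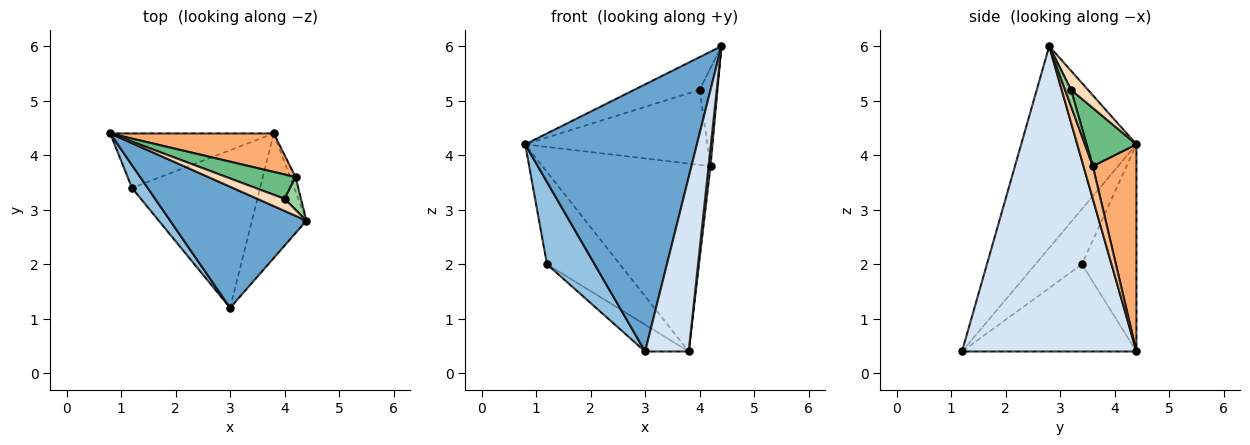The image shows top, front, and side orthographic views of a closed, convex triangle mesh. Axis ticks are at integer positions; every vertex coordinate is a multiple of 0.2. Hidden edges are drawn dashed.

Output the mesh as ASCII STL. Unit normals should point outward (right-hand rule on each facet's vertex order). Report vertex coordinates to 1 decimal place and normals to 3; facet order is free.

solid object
 facet normal -0.522 -0.777 0.352
  outer loop
   vertex 3.0 1.2 0.4
   vertex 4.4 2.8 6.0
   vertex 0.8 4.4 4.2
  endloop
 endfacet
 facet normal -0.685 -0.702 0.195
  outer loop
   vertex 1.2 3.4 2.0
   vertex 3.0 1.2 0.4
   vertex 0.8 4.4 4.2
  endloop
 endfacet
 facet normal -0.541 0.724 -0.427
  outer loop
   vertex 3.8 4.4 0.4
   vertex 1.2 3.4 2.0
   vertex 0.8 4.4 4.2
  endloop
 endfacet
 facet normal 0.956 -0.239 -0.171
  outer loop
   vertex 3.8 4.4 0.4
   vertex 4.4 2.8 6.0
   vertex 3.0 1.2 0.4
  endloop
 endfacet
 facet normal -0.557 0.139 -0.819
  outer loop
   vertex 3.8 4.4 0.4
   vertex 3.0 1.2 0.4
   vertex 1.2 3.4 2.0
  endloop
 endfacet
 facet normal 0.246 0.949 0.194
  outer loop
   vertex 4.2 3.6 3.8
   vertex 3.8 4.4 0.4
   vertex 0.8 4.4 4.2
  endloop
 endfacet
 facet normal 0.966 -0.201 -0.161
  outer loop
   vertex 4.2 3.6 3.8
   vertex 4.4 2.8 6.0
   vertex 3.8 4.4 0.4
  endloop
 endfacet
 facet normal 0.236 0.911 0.337
  outer loop
   vertex 4.0 3.2 5.2
   vertex 0.8 4.4 4.2
   vertex 4.4 2.8 6.0
  endloop
 endfacet
 facet normal 0.252 0.920 0.299
  outer loop
   vertex 4.0 3.2 5.2
   vertex 4.2 3.6 3.8
   vertex 0.8 4.4 4.2
  endloop
 endfacet
 facet normal 0.302 0.905 0.302
  outer loop
   vertex 4.0 3.2 5.2
   vertex 4.4 2.8 6.0
   vertex 4.2 3.6 3.8
  endloop
 endfacet
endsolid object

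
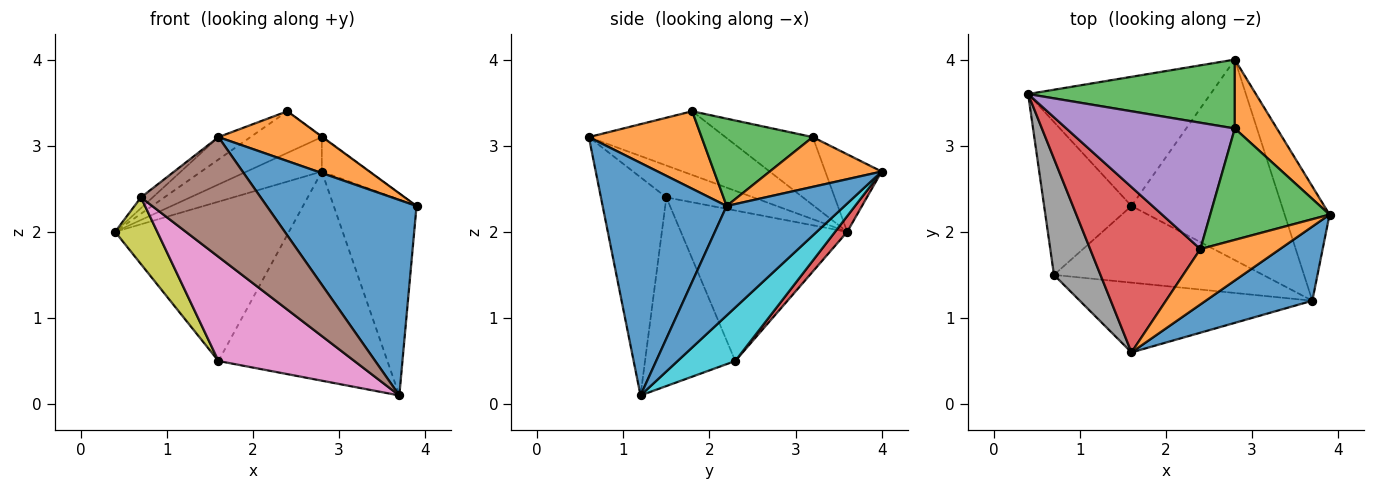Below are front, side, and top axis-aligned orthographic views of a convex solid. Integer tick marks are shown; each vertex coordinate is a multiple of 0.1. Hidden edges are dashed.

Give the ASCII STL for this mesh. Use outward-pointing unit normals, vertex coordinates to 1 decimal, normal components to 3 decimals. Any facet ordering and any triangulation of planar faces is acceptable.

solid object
 facet normal 0.612 -0.739 0.280
  outer loop
   vertex 3.7 1.2 0.1
   vertex 3.9 2.2 2.3
   vertex 1.6 0.6 3.1
  endloop
 endfacet
 facet normal 0.586 -0.541 0.603
  outer loop
   vertex 2.4 1.8 3.4
   vertex 1.6 0.6 3.1
   vertex 3.9 2.2 2.3
  endloop
 endfacet
 facet normal 0.591 0.004 0.807
  outer loop
   vertex 2.4 1.8 3.4
   vertex 3.9 2.2 2.3
   vertex 2.8 3.2 3.1
  endloop
 endfacet
 facet normal -0.497 0.116 0.860
  outer loop
   vertex 2.4 1.8 3.4
   vertex 0.4 3.6 2.0
   vertex 1.6 0.6 3.1
  endloop
 endfacet
 facet normal -0.358 0.292 0.887
  outer loop
   vertex 2.4 1.8 3.4
   vertex 2.8 3.2 3.1
   vertex 0.4 3.6 2.0
  endloop
 endfacet
 facet normal -0.427 -0.781 -0.455
  outer loop
   vertex 0.7 1.5 2.4
   vertex 3.7 1.2 0.1
   vertex 1.6 0.6 3.1
  endloop
 endfacet
 facet normal -0.472 -0.710 -0.522
  outer loop
   vertex 0.7 1.5 2.4
   vertex 1.6 2.3 0.5
   vertex 3.7 1.2 0.1
  endloop
 endfacet
 facet normal -0.564 0.076 0.823
  outer loop
   vertex 0.7 1.5 2.4
   vertex 1.6 0.6 3.1
   vertex 0.4 3.6 2.0
  endloop
 endfacet
 facet normal -0.845 -0.214 -0.490
  outer loop
   vertex 0.7 1.5 2.4
   vertex 0.4 3.6 2.0
   vertex 1.6 2.3 0.5
  endloop
 endfacet
 facet normal 0.239 0.701 -0.672
  outer loop
   vertex 2.8 4.0 2.7
   vertex 3.7 1.2 0.1
   vertex 1.6 2.3 0.5
  endloop
 endfacet
 facet normal 0.776 0.545 -0.318
  outer loop
   vertex 2.8 4.0 2.7
   vertex 3.9 2.2 2.3
   vertex 3.7 1.2 0.1
  endloop
 endfacet
 facet normal 0.726 0.307 0.615
  outer loop
   vertex 2.8 4.0 2.7
   vertex 2.8 3.2 3.1
   vertex 3.9 2.2 2.3
  endloop
 endfacet
 facet normal -0.318 0.424 0.848
  outer loop
   vertex 2.8 4.0 2.7
   vertex 0.4 3.6 2.0
   vertex 2.8 3.2 3.1
  endloop
 endfacet
 facet normal 0.054 0.776 -0.629
  outer loop
   vertex 2.8 4.0 2.7
   vertex 1.6 2.3 0.5
   vertex 0.4 3.6 2.0
  endloop
 endfacet
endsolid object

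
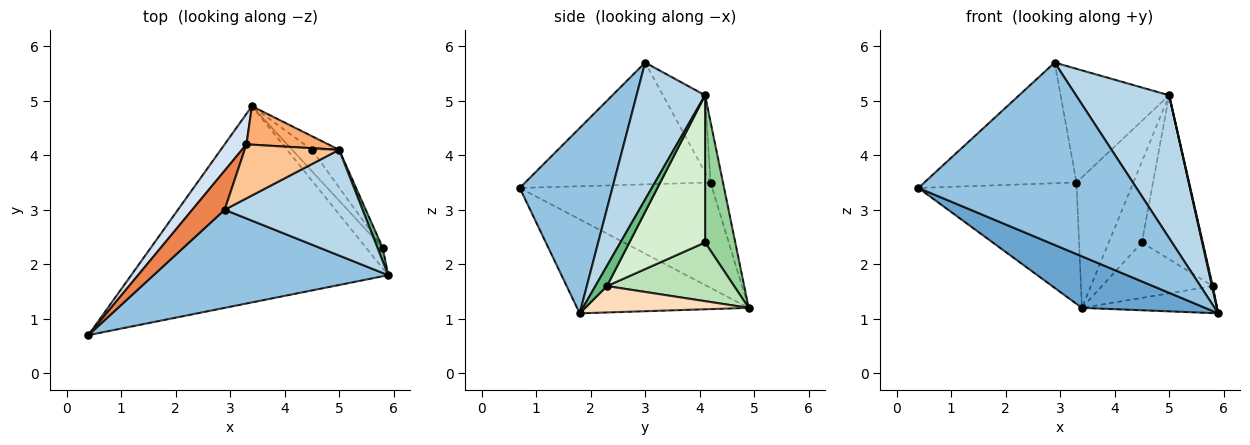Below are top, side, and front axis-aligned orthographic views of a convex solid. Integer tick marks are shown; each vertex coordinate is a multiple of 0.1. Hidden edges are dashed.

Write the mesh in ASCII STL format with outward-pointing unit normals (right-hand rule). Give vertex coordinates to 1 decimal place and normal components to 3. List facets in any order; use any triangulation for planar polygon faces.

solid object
 facet normal -0.333 -0.239 -0.912
  outer loop
   vertex 3.4 4.9 1.2
   vertex 5.9 1.8 1.1
   vertex 0.4 0.7 3.4
  endloop
 endfacet
 facet normal 0.351 -0.825 0.444
  outer loop
   vertex 2.9 3.0 5.7
   vertex 0.4 0.7 3.4
   vertex 5.9 1.8 1.1
  endloop
 endfacet
 facet normal 0.509 -0.692 0.512
  outer loop
   vertex 5.0 4.1 5.1
   vertex 2.9 3.0 5.7
   vertex 5.9 1.8 1.1
  endloop
 endfacet
 facet normal -0.763 0.627 0.158
  outer loop
   vertex 3.3 4.2 3.5
   vertex 3.4 4.9 1.2
   vertex 0.4 0.7 3.4
  endloop
 endfacet
 facet normal -0.757 0.622 0.201
  outer loop
   vertex 3.3 4.2 3.5
   vertex 0.4 0.7 3.4
   vertex 2.9 3.0 5.7
  endloop
 endfacet
 facet normal -0.205 0.939 0.277
  outer loop
   vertex 3.3 4.2 3.5
   vertex 5.0 4.1 5.1
   vertex 3.4 4.9 1.2
  endloop
 endfacet
 facet normal -0.331 0.852 0.405
  outer loop
   vertex 3.3 4.2 3.5
   vertex 2.9 3.0 5.7
   vertex 5.0 4.1 5.1
  endloop
 endfacet
 facet normal 0.694 0.574 -0.435
  outer loop
   vertex 5.8 2.3 1.6
   vertex 5.9 1.8 1.1
   vertex 3.4 4.9 1.2
  endloop
 endfacet
 facet normal 0.967 -0.057 0.250
  outer loop
   vertex 5.8 2.3 1.6
   vertex 5.0 4.1 5.1
   vertex 5.9 1.8 1.1
  endloop
 endfacet
 facet normal 0.668 0.733 -0.124
  outer loop
   vertex 4.5 4.1 2.4
   vertex 3.4 4.9 1.2
   vertex 5.0 4.1 5.1
  endloop
 endfacet
 facet normal 0.731 0.637 -0.245
  outer loop
   vertex 4.5 4.1 2.4
   vertex 5.8 2.3 1.6
   vertex 3.4 4.9 1.2
  endloop
 endfacet
 facet normal 0.771 0.620 -0.143
  outer loop
   vertex 4.5 4.1 2.4
   vertex 5.0 4.1 5.1
   vertex 5.8 2.3 1.6
  endloop
 endfacet
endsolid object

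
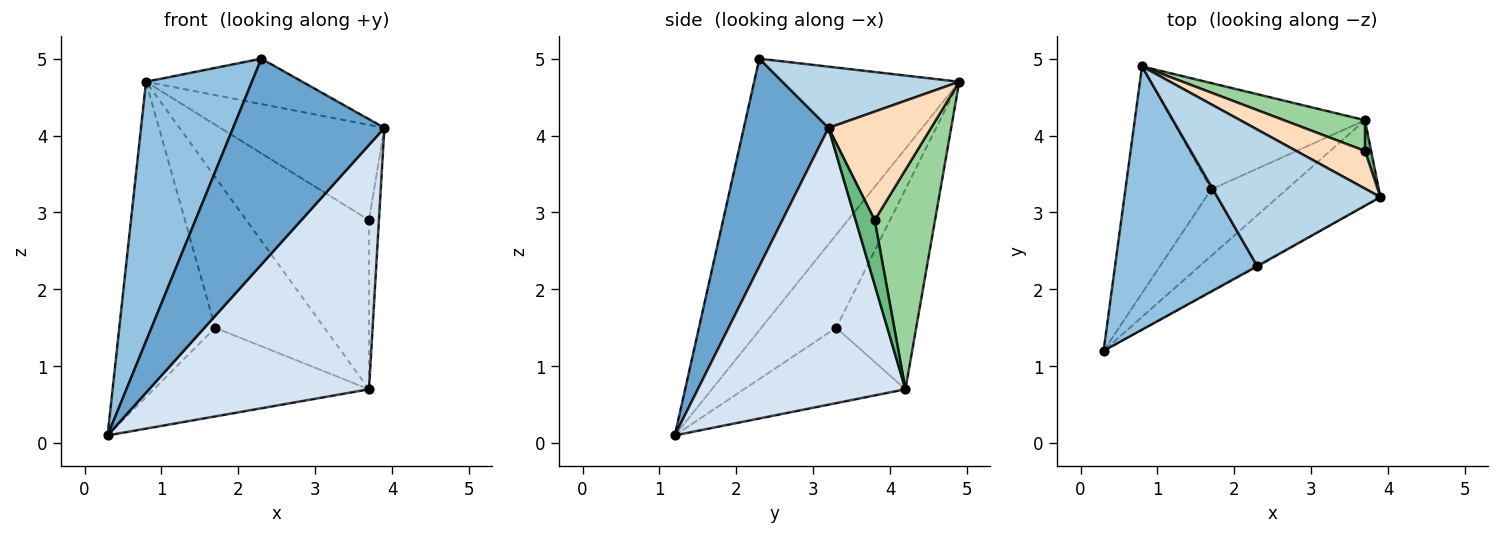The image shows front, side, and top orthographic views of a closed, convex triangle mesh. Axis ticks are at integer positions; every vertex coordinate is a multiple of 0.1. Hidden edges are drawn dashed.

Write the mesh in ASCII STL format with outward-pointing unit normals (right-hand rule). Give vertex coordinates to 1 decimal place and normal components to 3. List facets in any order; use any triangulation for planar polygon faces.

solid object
 facet normal 0.489 -0.872 -0.004
  outer loop
   vertex 2.3 2.3 5.0
   vertex 0.3 1.2 0.1
   vertex 3.9 3.2 4.1
  endloop
 endfacet
 facet normal -0.805 -0.416 0.422
  outer loop
   vertex 2.3 2.3 5.0
   vertex 0.8 4.9 4.7
   vertex 0.3 1.2 0.1
  endloop
 endfacet
 facet normal 0.336 0.297 0.894
  outer loop
   vertex 2.3 2.3 5.0
   vertex 3.9 3.2 4.1
   vertex 0.8 4.9 4.7
  endloop
 endfacet
 facet normal 0.665 -0.705 -0.246
  outer loop
   vertex 3.7 4.2 0.7
   vertex 3.9 3.2 4.1
   vertex 0.3 1.2 0.1
  endloop
 endfacet
 facet normal -0.535 0.686 -0.493
  outer loop
   vertex 1.7 3.3 1.5
   vertex 0.3 1.2 0.1
   vertex 0.8 4.9 4.7
  endloop
 endfacet
 facet normal -0.514 0.686 -0.514
  outer loop
   vertex 1.7 3.3 1.5
   vertex 3.7 4.2 0.7
   vertex 0.3 1.2 0.1
  endloop
 endfacet
 facet normal -0.513 0.701 -0.495
  outer loop
   vertex 1.7 3.3 1.5
   vertex 0.8 4.9 4.7
   vertex 3.7 4.2 0.7
  endloop
 endfacet
 facet normal 0.502 0.804 0.318
  outer loop
   vertex 3.7 3.8 2.9
   vertex 0.8 4.9 4.7
   vertex 3.9 3.2 4.1
  endloop
 endfacet
 facet normal 0.883 0.462 0.084
  outer loop
   vertex 3.7 3.8 2.9
   vertex 3.9 3.2 4.1
   vertex 3.7 4.2 0.7
  endloop
 endfacet
 facet normal 0.436 0.886 0.161
  outer loop
   vertex 3.7 3.8 2.9
   vertex 3.7 4.2 0.7
   vertex 0.8 4.9 4.7
  endloop
 endfacet
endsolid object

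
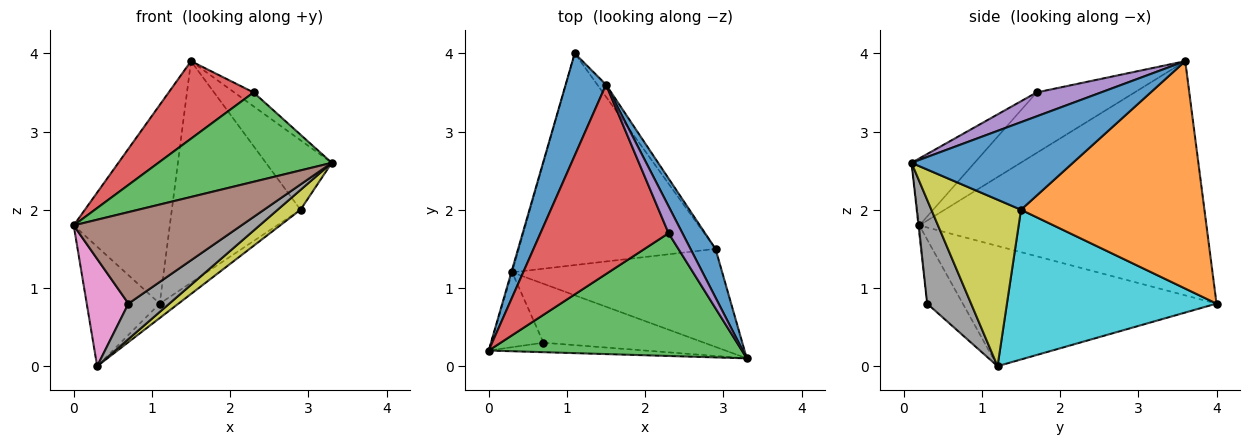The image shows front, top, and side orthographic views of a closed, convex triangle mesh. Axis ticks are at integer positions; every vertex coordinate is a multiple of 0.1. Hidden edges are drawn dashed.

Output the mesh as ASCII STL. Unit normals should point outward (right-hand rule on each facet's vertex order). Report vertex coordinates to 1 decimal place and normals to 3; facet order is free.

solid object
 facet normal -0.936 0.313 0.161
  outer loop
   vertex 1.5 3.6 3.9
   vertex 1.1 4.0 0.8
   vertex 0.0 0.2 1.8
  endloop
 endfacet
 facet normal -0.961 0.276 -0.007
  outer loop
   vertex 0.3 1.2 0.0
   vertex 0.0 0.2 1.8
   vertex 1.1 4.0 0.8
  endloop
 endfacet
 facet normal -0.209 -0.575 0.791
  outer loop
   vertex 2.3 1.7 3.5
   vertex 0.0 0.2 1.8
   vertex 3.3 0.1 2.6
  endloop
 endfacet
 facet normal -0.400 -0.347 0.848
  outer loop
   vertex 2.3 1.7 3.5
   vertex 1.5 3.6 3.9
   vertex 0.0 0.2 1.8
  endloop
 endfacet
 facet normal 0.838 0.251 0.485
  outer loop
   vertex 2.3 1.7 3.5
   vertex 3.3 0.1 2.6
   vertex 1.5 3.6 3.9
  endloop
 endfacet
 facet normal -0.005 -0.995 -0.103
  outer loop
   vertex 0.7 0.3 0.8
   vertex 3.3 0.1 2.6
   vertex 0.0 0.2 1.8
  endloop
 endfacet
 facet normal -0.574 -0.672 -0.469
  outer loop
   vertex 0.7 0.3 0.8
   vertex 0.0 0.2 1.8
   vertex 0.3 1.2 0.0
  endloop
 endfacet
 facet normal 0.484 -0.451 -0.750
  outer loop
   vertex 0.7 0.3 0.8
   vertex 0.3 1.2 0.0
   vertex 3.3 0.1 2.6
  endloop
 endfacet
 facet normal 0.613 -0.156 -0.774
  outer loop
   vertex 2.9 1.5 2.0
   vertex 3.3 0.1 2.6
   vertex 0.3 1.2 0.0
  endloop
 endfacet
 facet normal 0.605 0.054 -0.794
  outer loop
   vertex 2.9 1.5 2.0
   vertex 0.3 1.2 0.0
   vertex 1.1 4.0 0.8
  endloop
 endfacet
 facet normal 0.895 0.365 0.256
  outer loop
   vertex 2.9 1.5 2.0
   vertex 1.5 3.6 3.9
   vertex 3.3 0.1 2.6
  endloop
 endfacet
 facet normal 0.818 0.574 -0.032
  outer loop
   vertex 2.9 1.5 2.0
   vertex 1.1 4.0 0.8
   vertex 1.5 3.6 3.9
  endloop
 endfacet
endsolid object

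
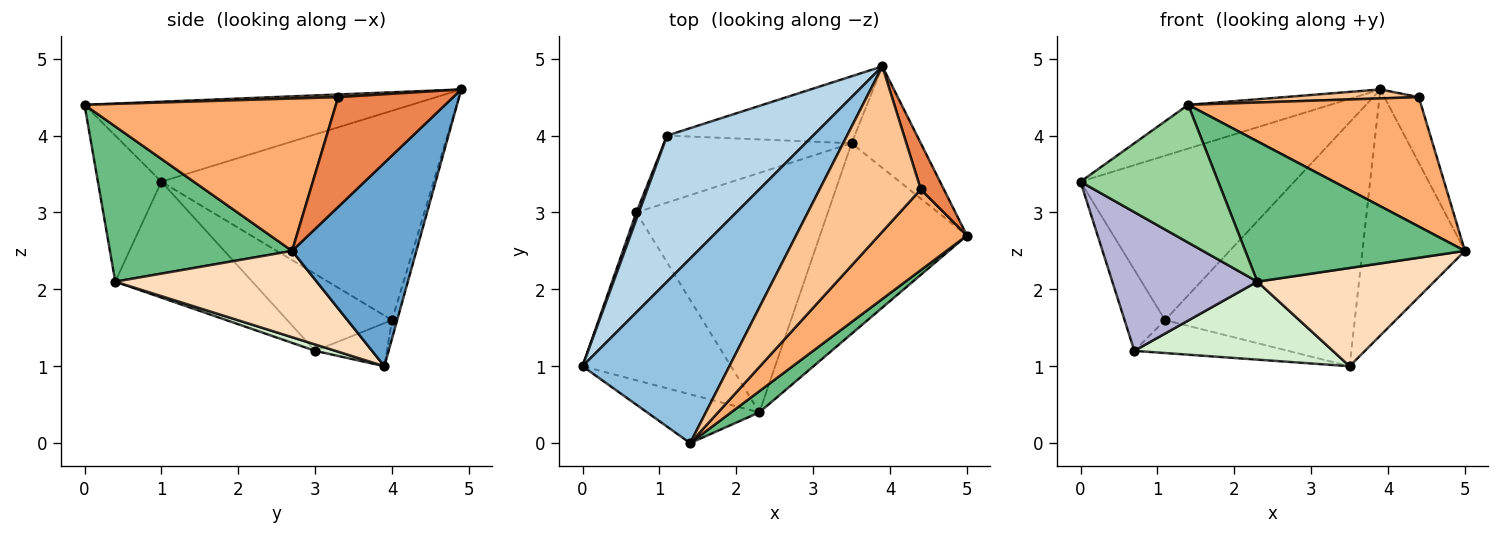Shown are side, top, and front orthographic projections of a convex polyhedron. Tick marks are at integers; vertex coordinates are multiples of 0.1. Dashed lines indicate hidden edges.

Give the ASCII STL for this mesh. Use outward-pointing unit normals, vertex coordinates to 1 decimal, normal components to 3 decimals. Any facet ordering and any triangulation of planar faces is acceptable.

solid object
 facet normal 0.746 0.615 -0.254
  outer loop
   vertex 3.5 3.9 1.0
   vertex 3.9 4.9 4.6
   vertex 5.0 2.7 2.5
  endloop
 endfacet
 facet normal -0.468 0.204 0.860
  outer loop
   vertex 1.4 0.0 4.4
   vertex 3.9 4.9 4.6
   vertex 0.0 1.0 3.4
  endloop
 endfacet
 facet normal -0.689 0.541 0.481
  outer loop
   vertex 1.1 4.0 1.6
   vertex 0.0 1.0 3.4
   vertex 3.9 4.9 4.6
  endloop
 endfacet
 facet normal -0.026 0.964 -0.265
  outer loop
   vertex 1.1 4.0 1.6
   vertex 3.9 4.9 4.6
   vertex 3.5 3.9 1.0
  endloop
 endfacet
 facet normal 0.939 0.281 0.197
  outer loop
   vertex 4.4 3.3 4.5
   vertex 5.0 2.7 2.5
   vertex 3.9 4.9 4.6
  endloop
 endfacet
 facet normal 0.675 -0.626 0.390
  outer loop
   vertex 4.4 3.3 4.5
   vertex 1.4 0.0 4.4
   vertex 5.0 2.7 2.5
  endloop
 endfacet
 facet normal 0.026 -0.054 0.998
  outer loop
   vertex 4.4 3.3 4.5
   vertex 3.9 4.9 4.6
   vertex 1.4 0.0 4.4
  endloop
 endfacet
 facet normal 0.463 -0.406 -0.788
  outer loop
   vertex 2.3 0.4 2.1
   vertex 3.5 3.9 1.0
   vertex 5.0 2.7 2.5
  endloop
 endfacet
 facet normal 0.634 -0.765 0.115
  outer loop
   vertex 2.3 0.4 2.1
   vertex 5.0 2.7 2.5
   vertex 1.4 0.0 4.4
  endloop
 endfacet
 facet normal -0.399 -0.864 -0.306
  outer loop
   vertex 2.3 0.4 2.1
   vertex 1.4 0.0 4.4
   vertex 0.0 1.0 3.4
  endloop
 endfacet
 facet normal -0.202 0.432 -0.879
  outer loop
   vertex 0.7 3.0 1.2
   vertex 1.1 4.0 1.6
   vertex 3.5 3.9 1.0
  endloop
 endfacet
 facet normal 0.032 -0.310 -0.950
  outer loop
   vertex 0.7 3.0 1.2
   vertex 3.5 3.9 1.0
   vertex 2.3 0.4 2.1
  endloop
 endfacet
 facet normal -0.932 0.360 0.031
  outer loop
   vertex 0.7 3.0 1.2
   vertex 0.0 1.0 3.4
   vertex 1.1 4.0 1.6
  endloop
 endfacet
 facet normal -0.516 -0.546 -0.660
  outer loop
   vertex 0.7 3.0 1.2
   vertex 2.3 0.4 2.1
   vertex 0.0 1.0 3.4
  endloop
 endfacet
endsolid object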